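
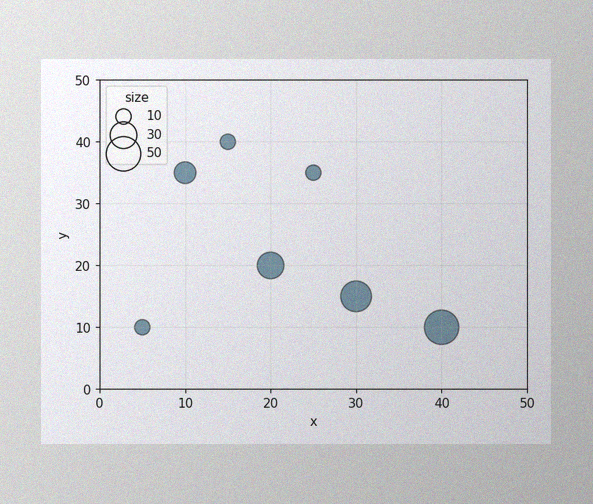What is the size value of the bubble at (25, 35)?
10

The image has some photo noise and uneven lighting. Matching the bubble at (25, 35) against the size legend gives 10.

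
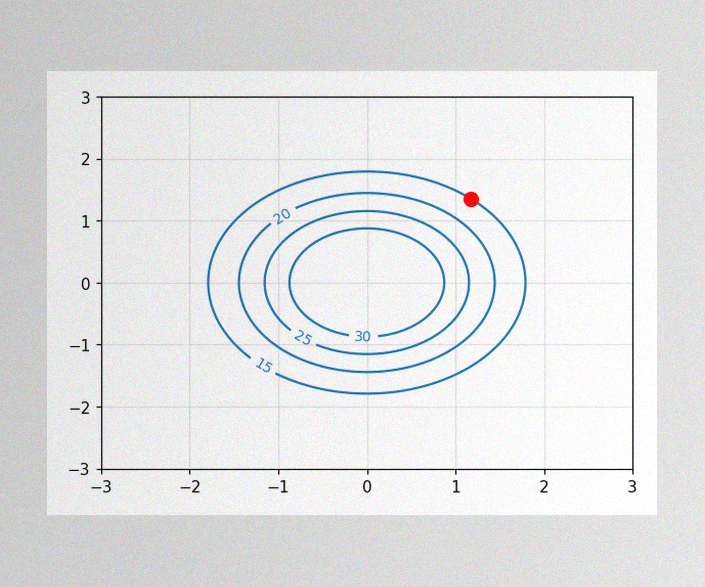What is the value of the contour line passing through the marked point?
15

The image has some photo noise and uneven lighting. The marked point sits on the contour labelled 15.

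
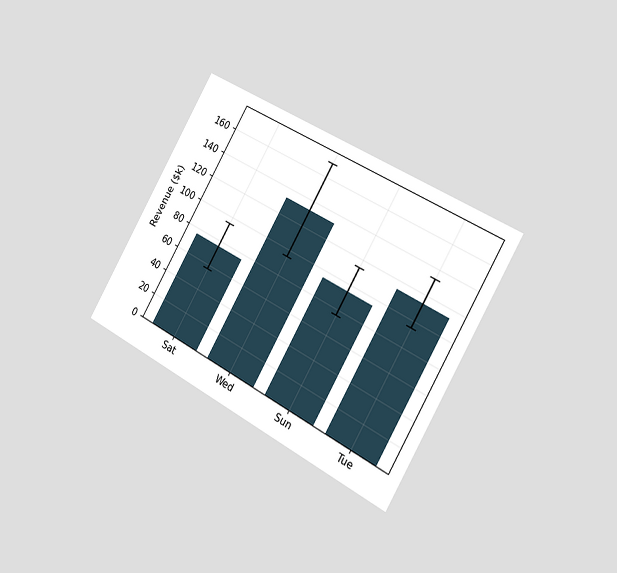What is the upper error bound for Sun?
The chart is tilted about 30° clockwise and viewed slightly from the right. The Sun bar's upper whisker reaches $114k.

$114k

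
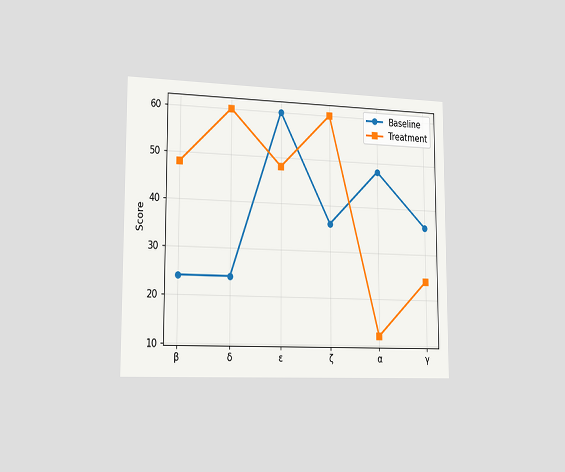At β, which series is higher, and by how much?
Treatment, by 24

The chart is viewed slightly from the left. At β, Treatment sits above the other line by 24.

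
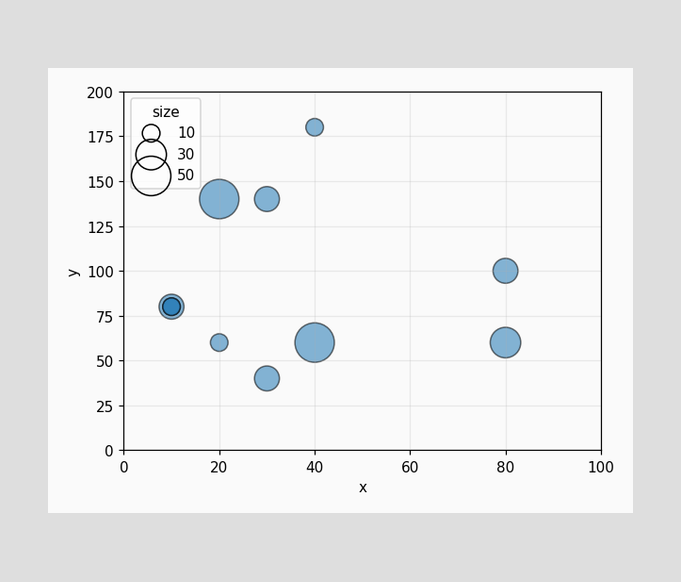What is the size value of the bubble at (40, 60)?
Matching the bubble at (40, 60) against the size legend gives 50.

50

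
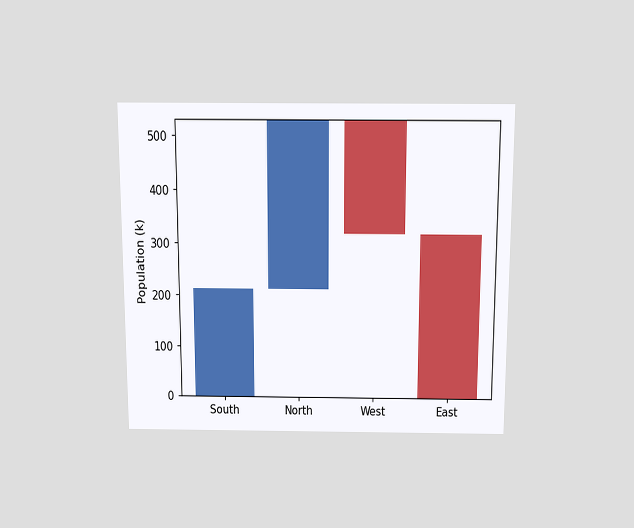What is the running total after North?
The chart is viewed slightly from above. After North the running total reaches 530k.

530k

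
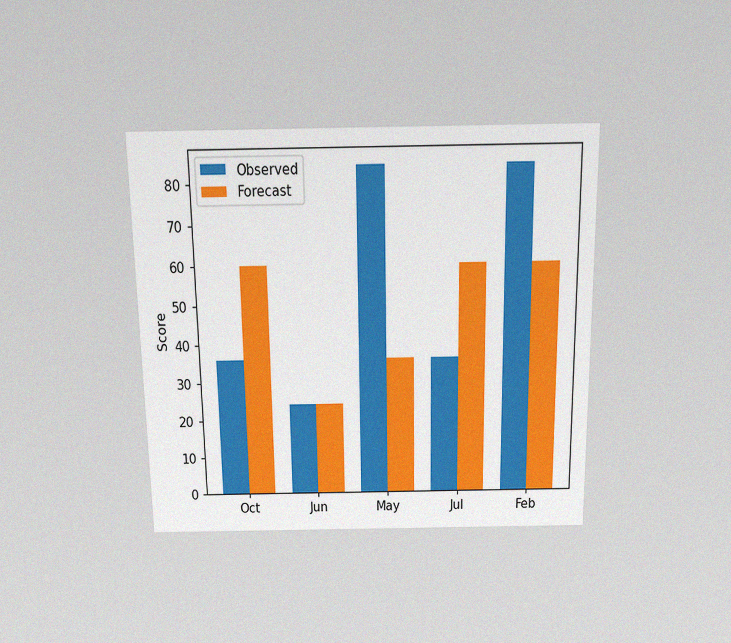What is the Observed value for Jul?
36

The chart is viewed slightly from above, with some photo noise. The Observed bar at Jul reaches 36 on the y-axis.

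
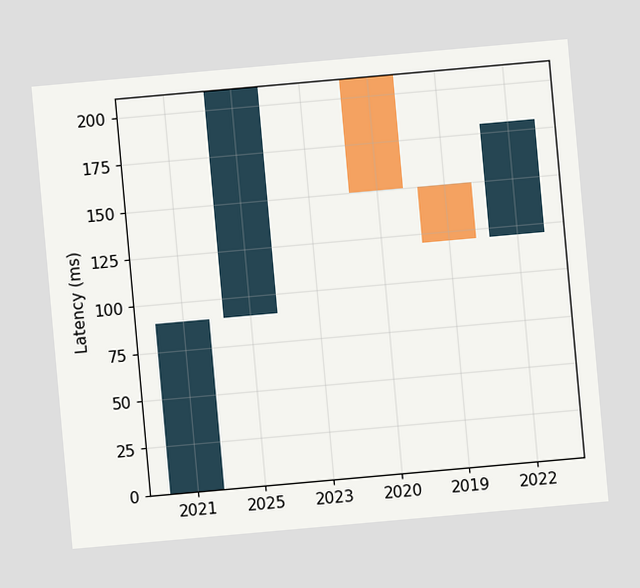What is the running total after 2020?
150ms

The chart is tilted about 5° counter-clockwise. After 2020 the running total reaches 150ms.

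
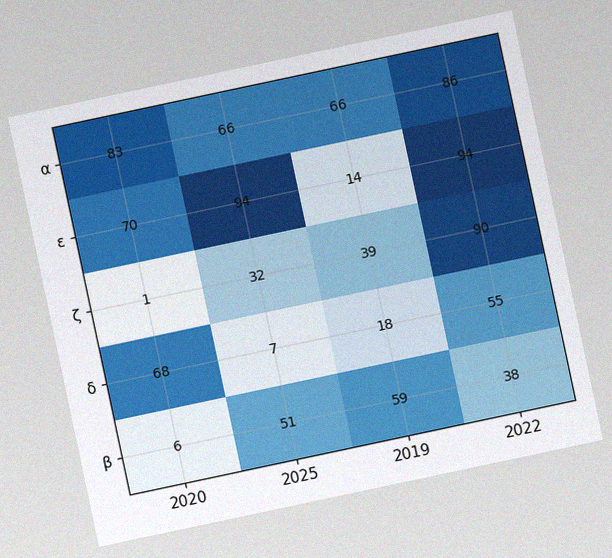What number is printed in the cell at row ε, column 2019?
14

The chart is tilted about 12° counter-clockwise, with some photo noise. The (ε, 2019) cell reads 14.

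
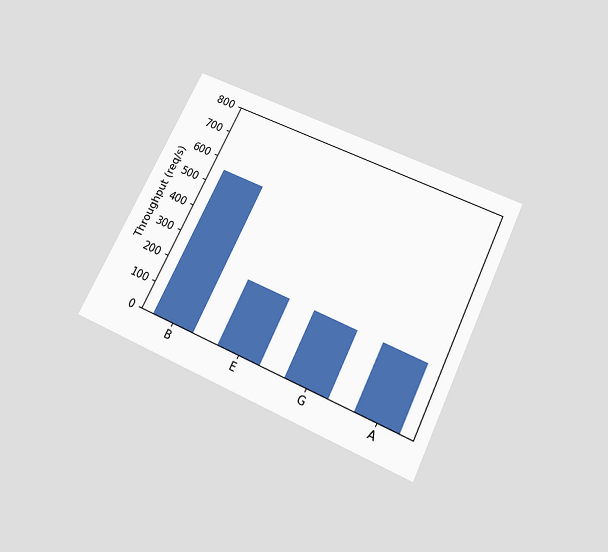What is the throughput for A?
The chart is tilted about 26° clockwise and viewed slightly from below. Reading along the chart's y-axis, the A bar reaches 240req/s.

240req/s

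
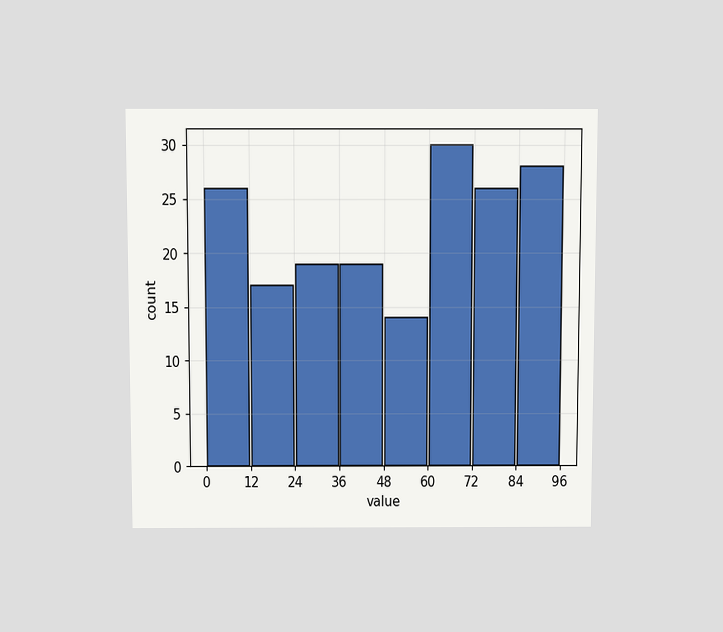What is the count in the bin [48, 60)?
The chart is viewed slightly from above. The [48, 60) bin has height 14.

14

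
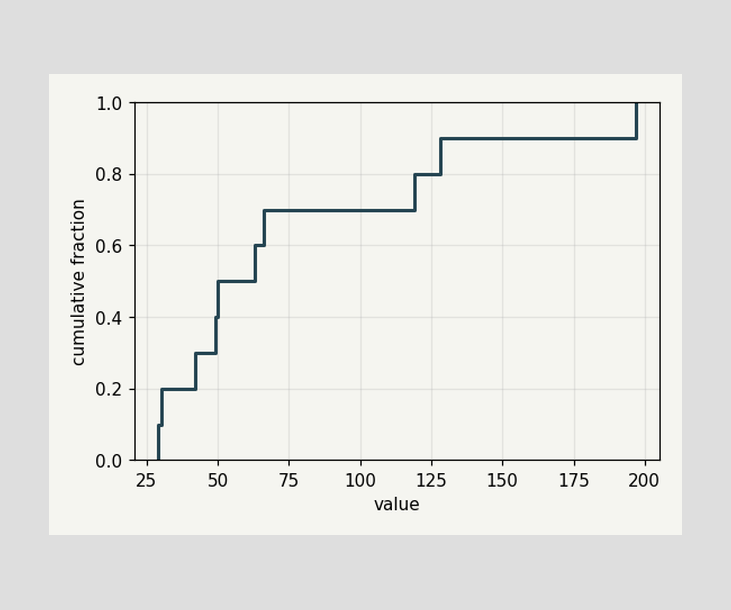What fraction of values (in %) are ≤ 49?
40%

At x=49 the ECDF step is at 40%.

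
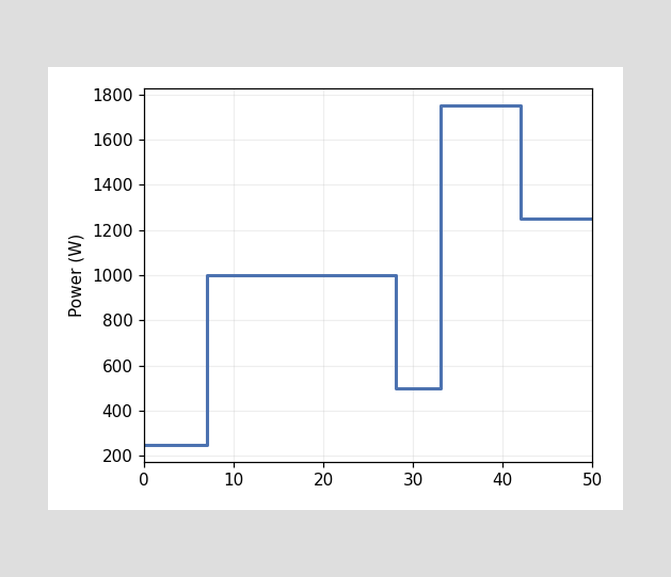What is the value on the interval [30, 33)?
500W

On [30, 33) the step sits at 500W.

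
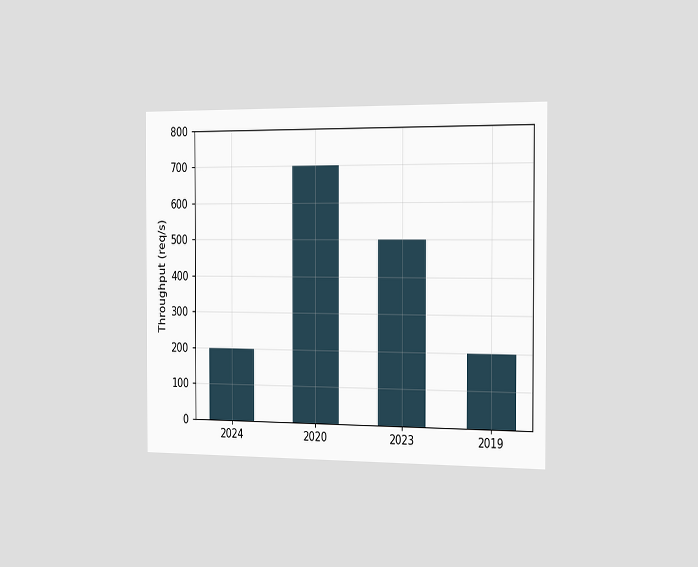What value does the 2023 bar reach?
The chart is viewed slightly from the right. Reading along the chart's y-axis, the 2023 bar reaches 500req/s.

500req/s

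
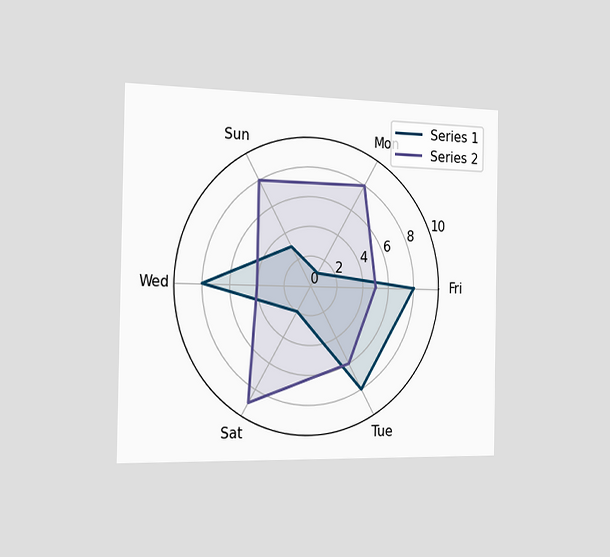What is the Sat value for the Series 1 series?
2

The chart is viewed slightly from the left. On the Sat axis, Series 1 reaches 2.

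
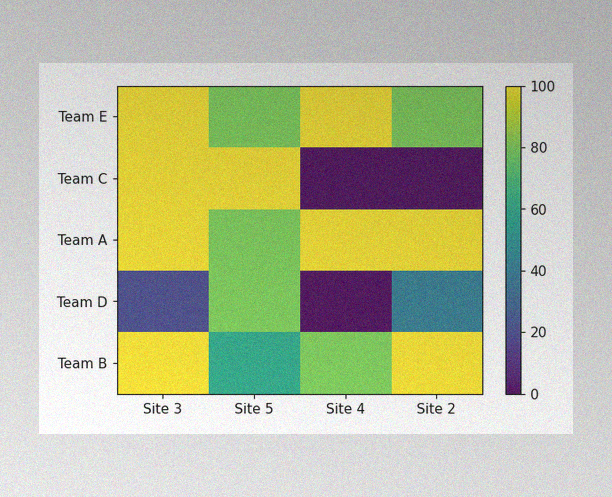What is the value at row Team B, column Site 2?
100

The image has some photo noise and uneven lighting. Matching cell (Team B, Site 2) against the colorbar gives 100.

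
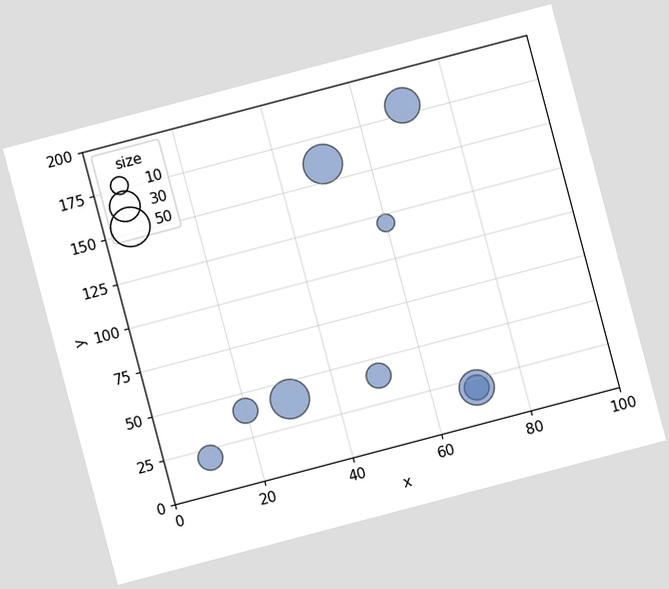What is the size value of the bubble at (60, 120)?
The chart is tilted about 15° counter-clockwise. Matching the bubble at (60, 120) against the size legend gives 10.

10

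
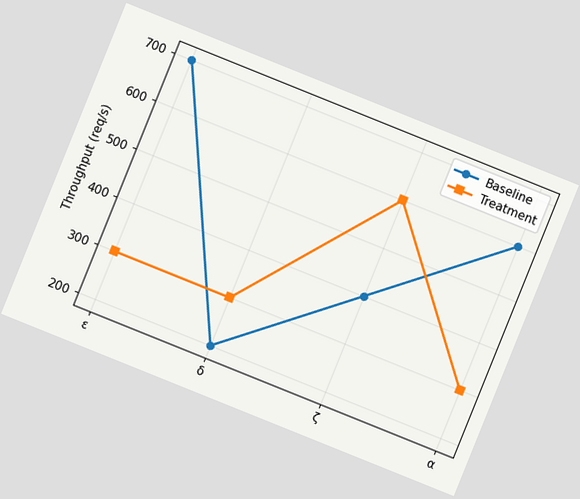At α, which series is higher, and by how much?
The chart is tilted about 22° clockwise. At α, Baseline sits above the other line by 300req/s.

Baseline, by 300req/s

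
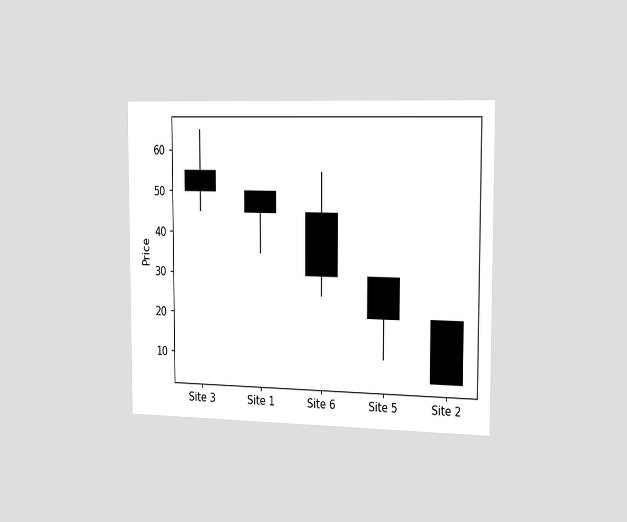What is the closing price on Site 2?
5

The chart is viewed slightly from the right. The Site 2 candle closes at 5.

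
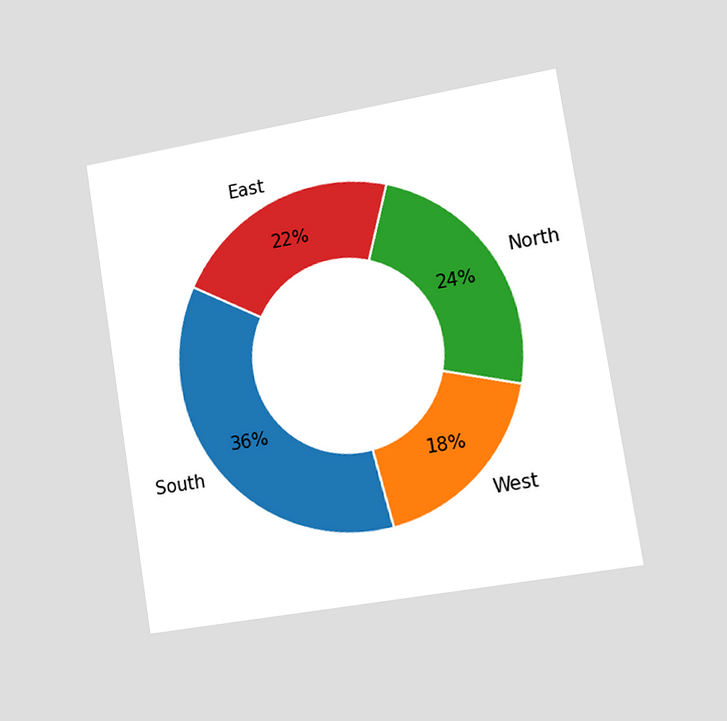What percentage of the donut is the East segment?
The chart is tilted about 9° counter-clockwise and viewed slightly from the right. The East segment takes up 22% of the ring.

22%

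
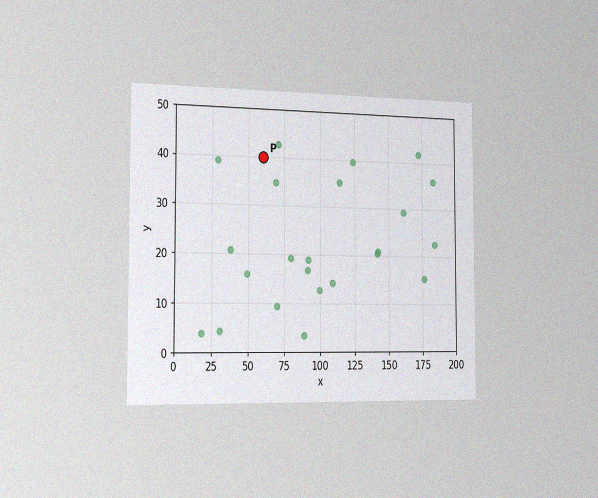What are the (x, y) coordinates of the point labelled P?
The chart is viewed slightly from the left, with some photo noise. Following the gridlines from P to each axis, P sits at (60, 40).

(60, 40)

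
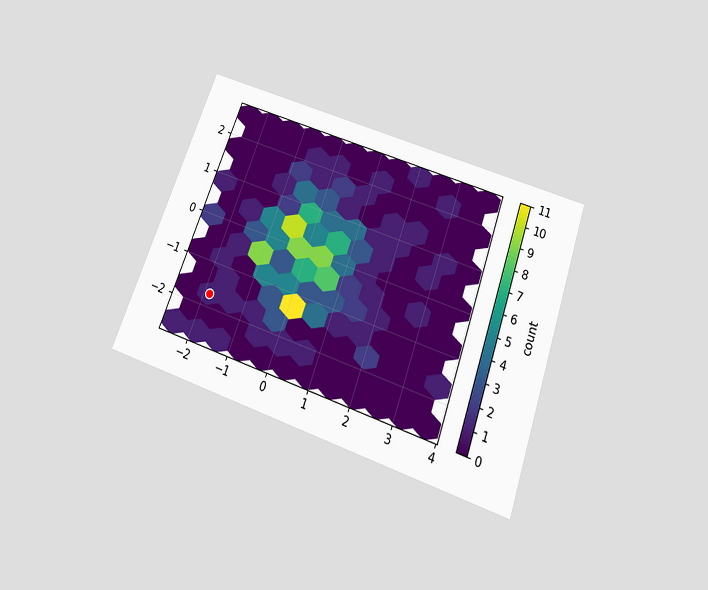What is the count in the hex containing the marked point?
1

The chart is tilted about 20° clockwise and viewed slightly from below. The marked hex reads 1 on the colorbar.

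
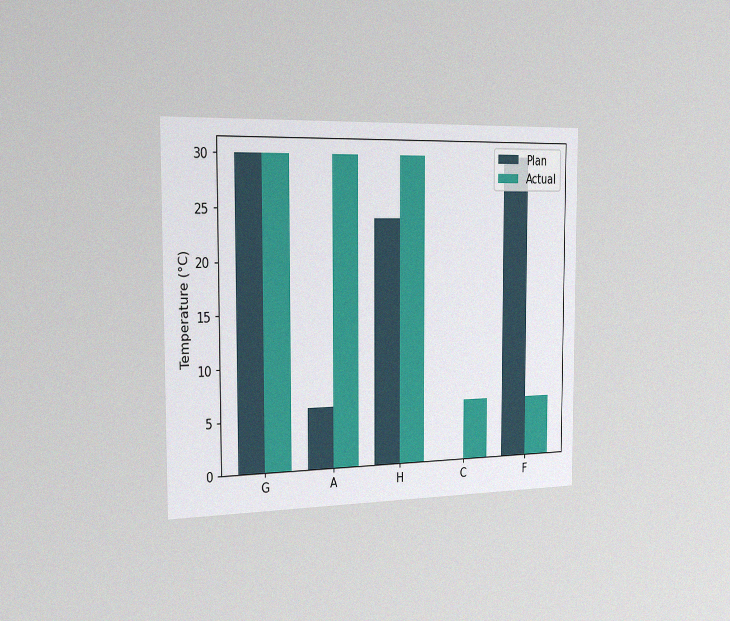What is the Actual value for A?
30°C

The chart is viewed slightly from the left, with some photo noise. The Actual bar at A reaches 30°C on the y-axis.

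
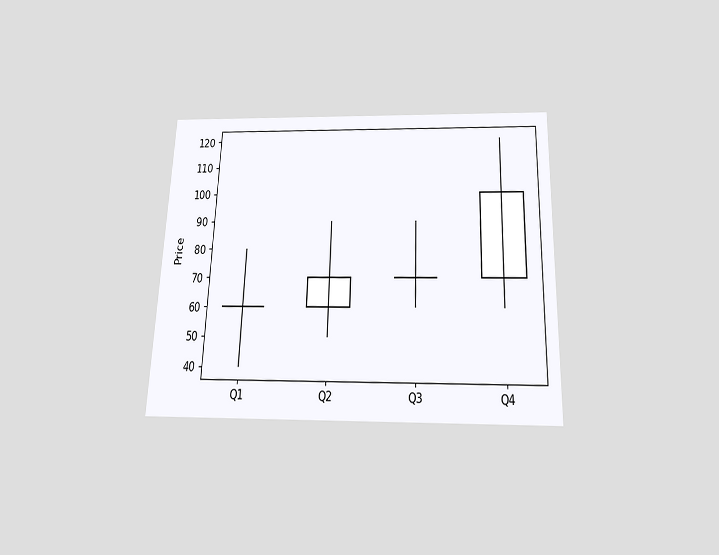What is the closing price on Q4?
100

The chart is tilted about 2° clockwise and viewed slightly from below. The Q4 candle closes at 100.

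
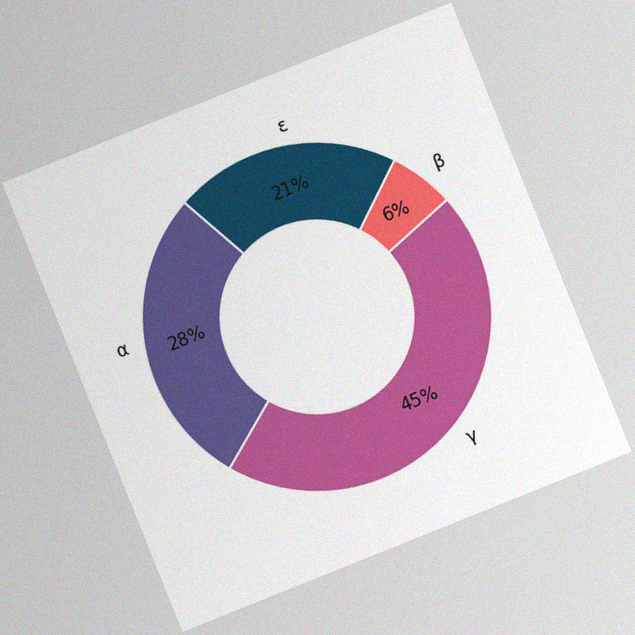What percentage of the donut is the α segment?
28%

The chart is tilted about 22° counter-clockwise, with some photo noise. The α segment takes up 28% of the ring.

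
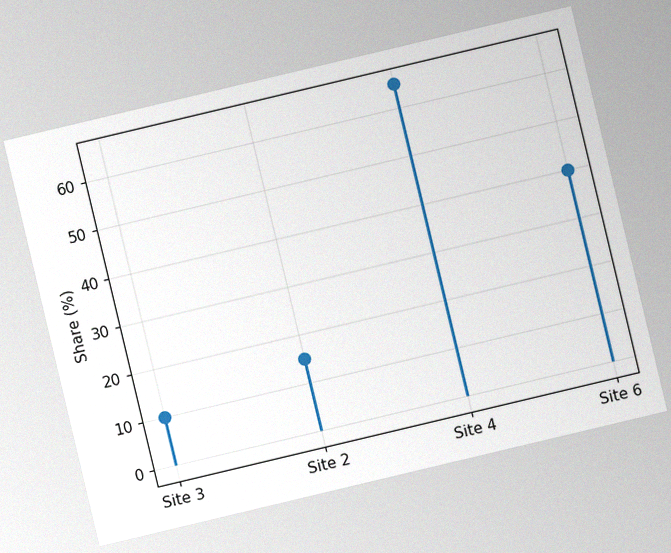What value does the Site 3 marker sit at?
The chart is tilted about 13° counter-clockwise, with some photo noise. The Site 3 marker sits at 10%.

10%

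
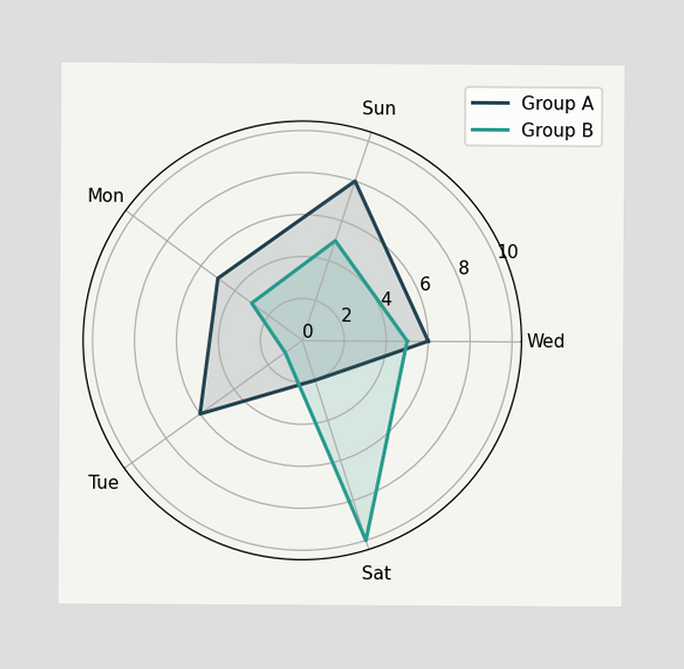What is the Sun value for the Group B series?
5

On the Sun axis, Group B reaches 5.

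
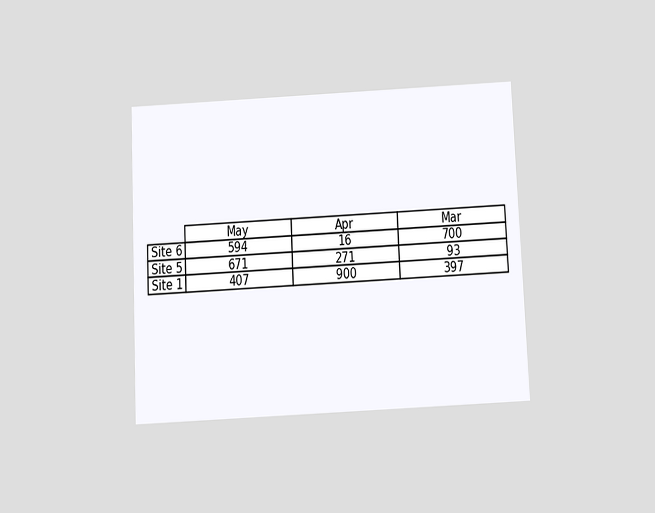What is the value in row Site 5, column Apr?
The chart is tilted about 3° counter-clockwise and viewed slightly from below. The (Site 5, Apr) cell reads 271.

271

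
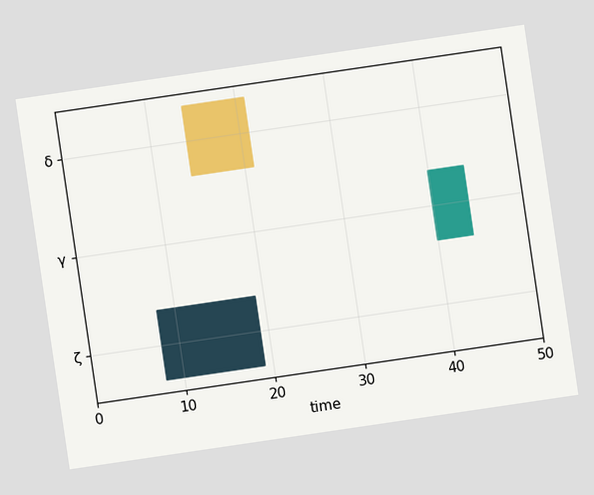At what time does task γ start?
40

The chart is tilted about 8° counter-clockwise. The γ bar begins at t=40.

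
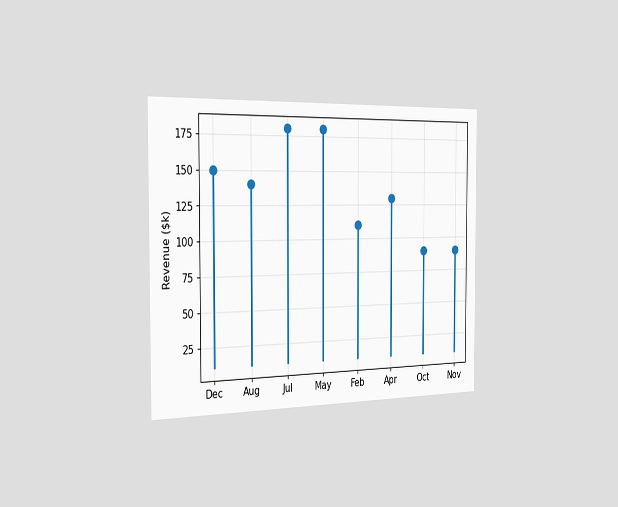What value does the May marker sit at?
The chart is viewed slightly from the left. The May marker sits at $180k.

$180k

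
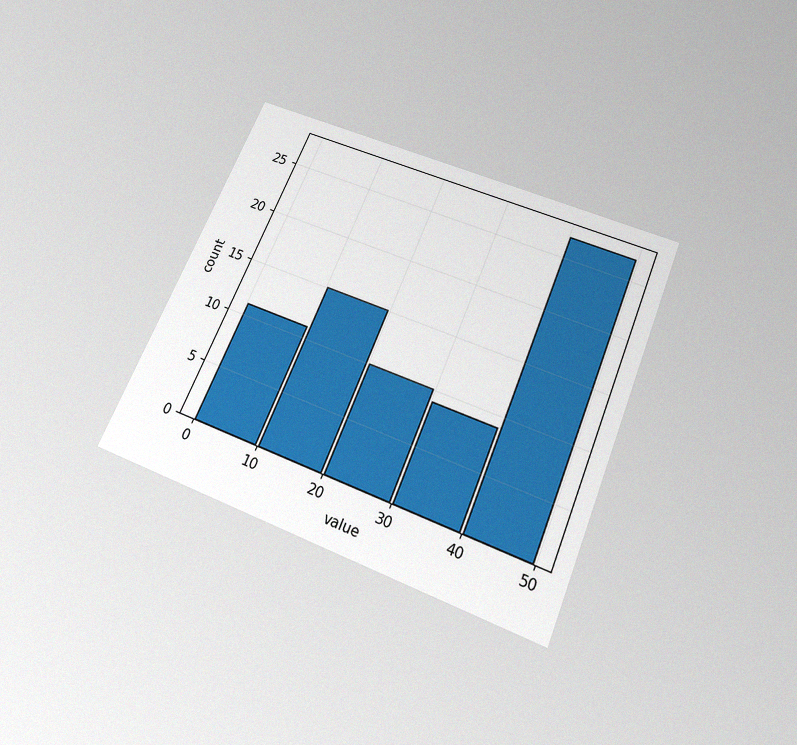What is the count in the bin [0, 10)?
The chart is tilted about 23° clockwise and viewed slightly from below, with some photo noise. The [0, 10) bin has height 11.

11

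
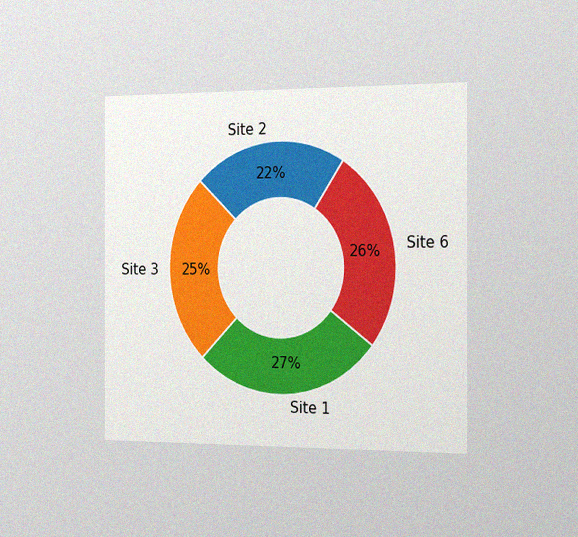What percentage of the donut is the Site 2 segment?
The chart is viewed slightly from the right, with some photo noise. The Site 2 segment takes up 22% of the ring.

22%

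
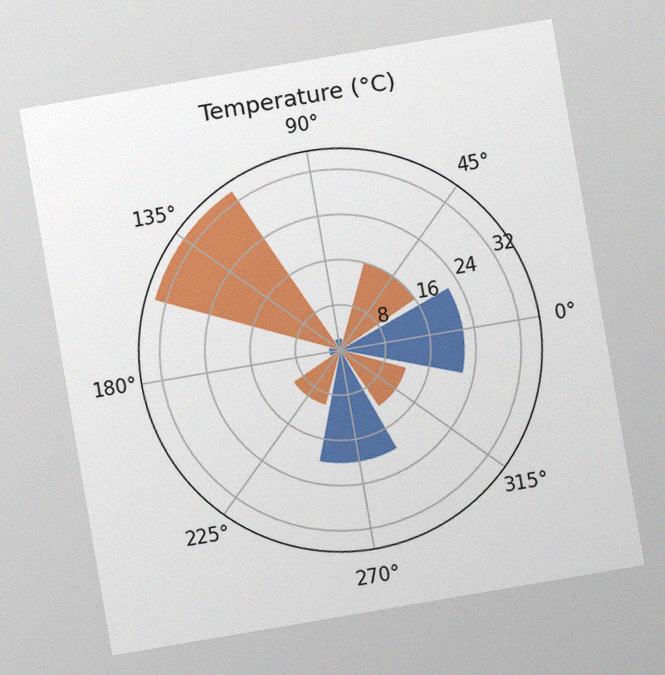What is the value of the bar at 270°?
20°C

The chart is tilted about 10° counter-clockwise, with some photo noise. The bar at 270° reaches 20°C on the radial axis.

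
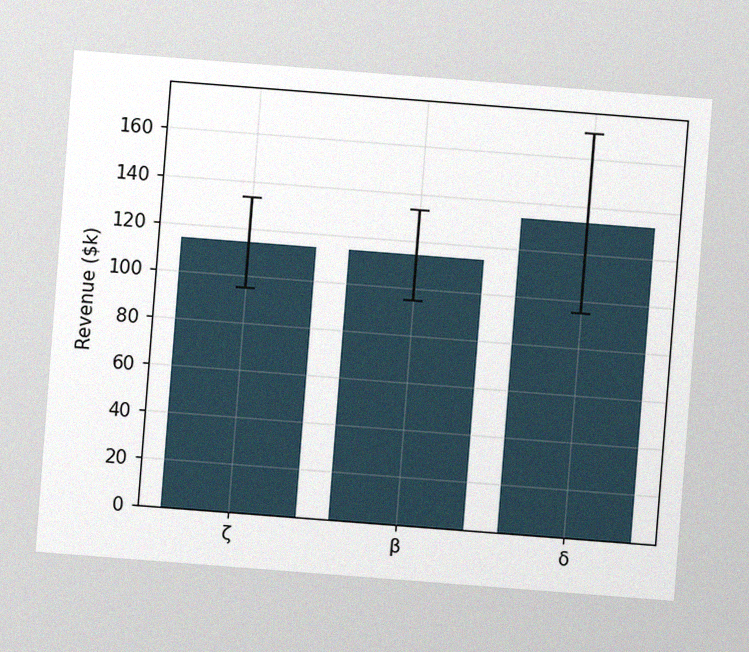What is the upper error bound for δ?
The chart is tilted about 4° clockwise, with some photo noise. The δ bar's upper whisker reaches $171k.

$171k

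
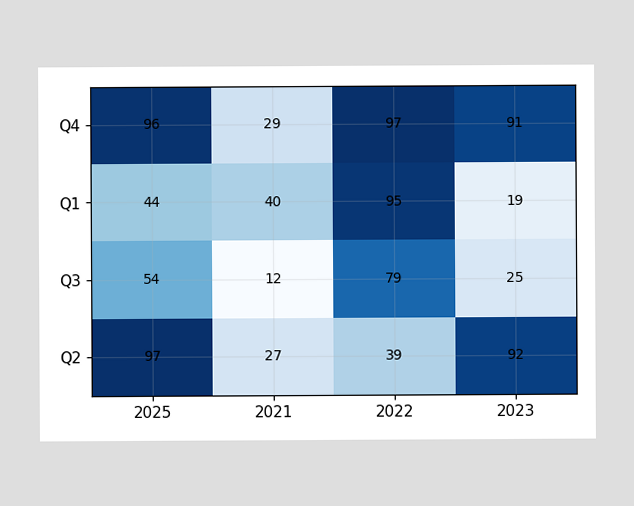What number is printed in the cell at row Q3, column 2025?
54

The (Q3, 2025) cell reads 54.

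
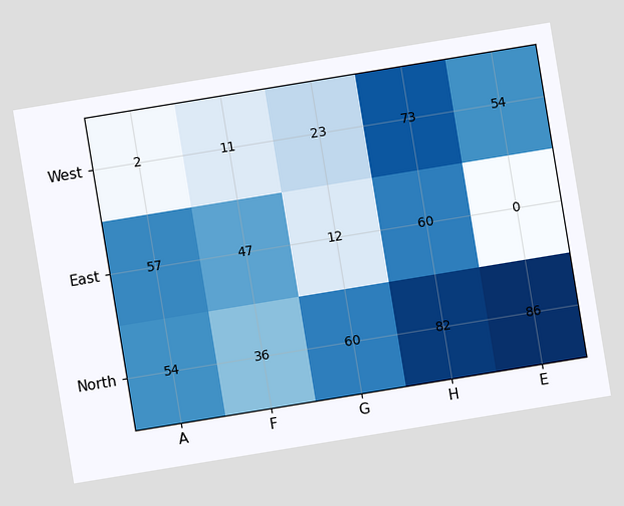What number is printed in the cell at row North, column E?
The chart is tilted about 9° counter-clockwise. The (North, E) cell reads 86.

86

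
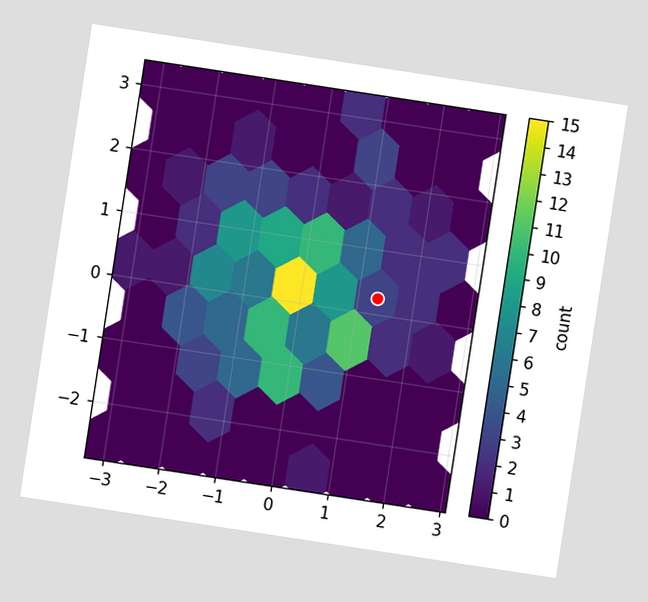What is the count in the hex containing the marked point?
3

The chart is tilted about 9° clockwise. The marked hex reads 3 on the colorbar.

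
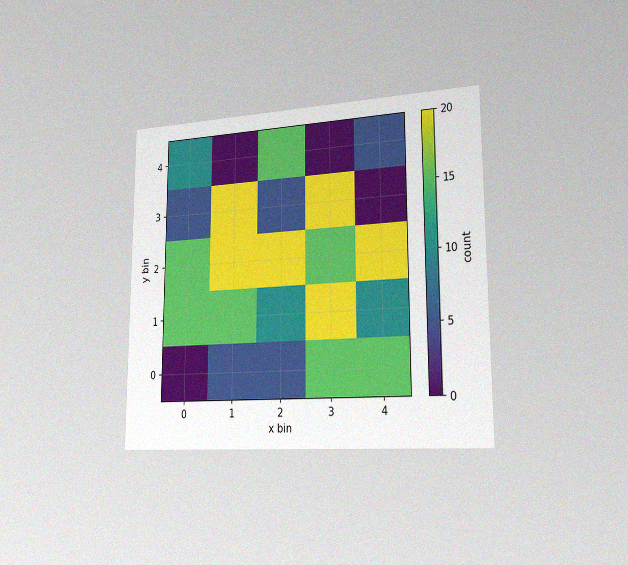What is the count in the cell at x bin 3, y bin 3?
20

The chart is viewed slightly from the right, with some photo noise. Matching the cell (3, 3) against the colorbar gives 20.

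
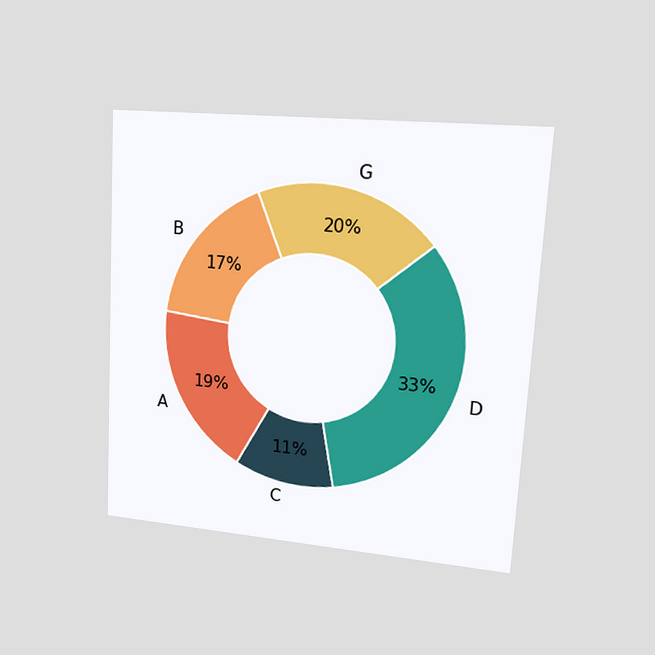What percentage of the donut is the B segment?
The chart is tilted about 3° clockwise and viewed at a slight angle. The B segment takes up 17% of the ring.

17%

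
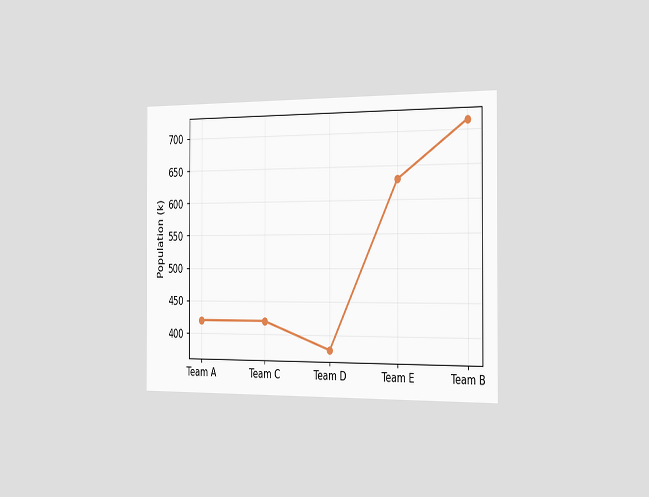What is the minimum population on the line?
The chart is viewed slightly from the right. The lowest point is at Team D, and reading across to the y-axis gives 378k.

378k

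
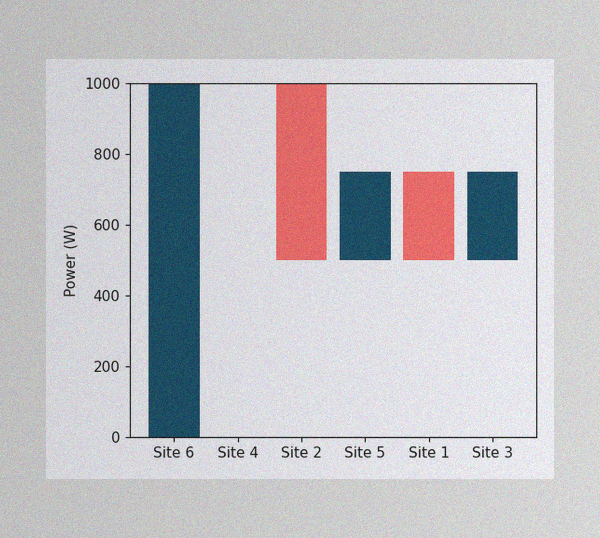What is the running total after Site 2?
500W

The image has some photo noise and uneven lighting. After Site 2 the running total reaches 500W.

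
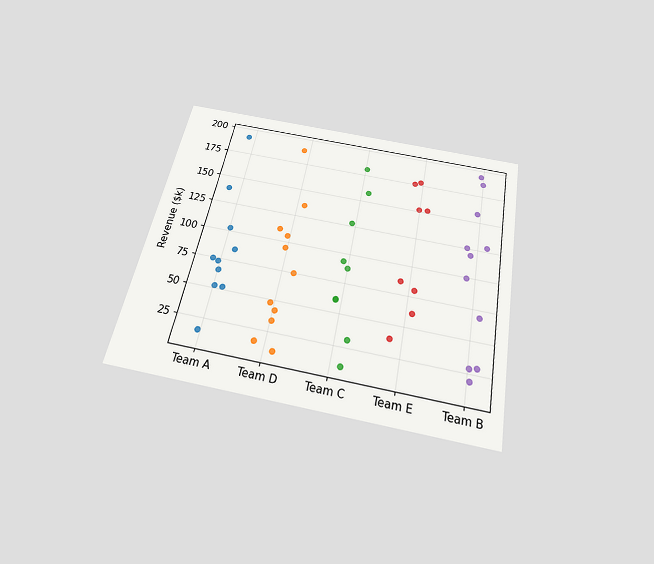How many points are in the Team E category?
8

The chart is tilted about 11° clockwise and viewed slightly from below. Counting the markers in the Team E column gives 8.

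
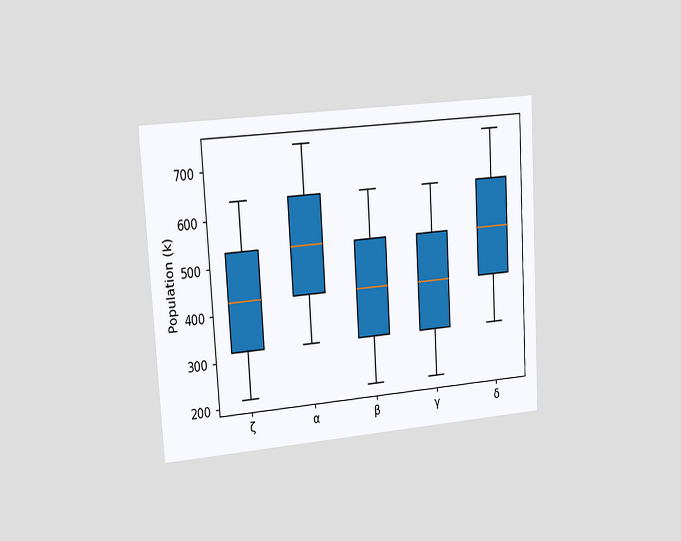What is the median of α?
530k

The chart is tilted about 3° counter-clockwise and viewed slightly from the left. The median line in the α box sits at 530k.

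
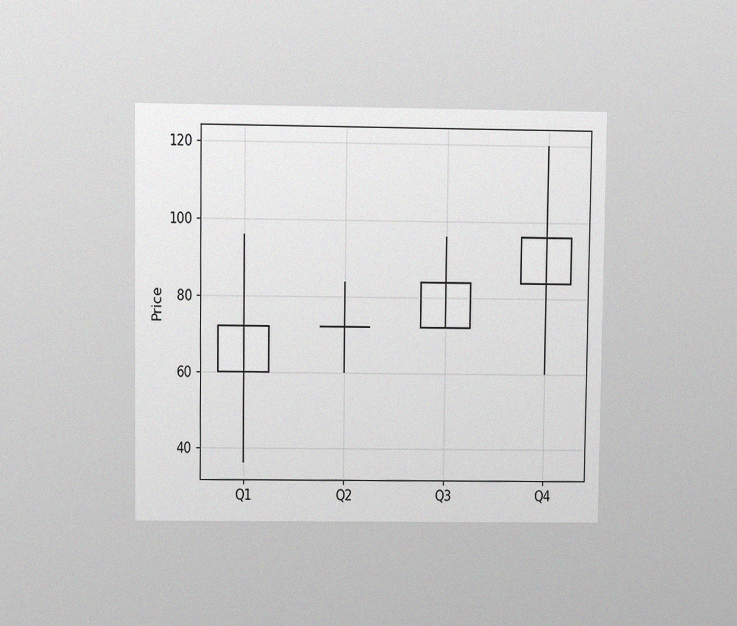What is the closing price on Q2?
72

The chart is viewed at a slight angle, with some photo noise. The Q2 candle closes at 72.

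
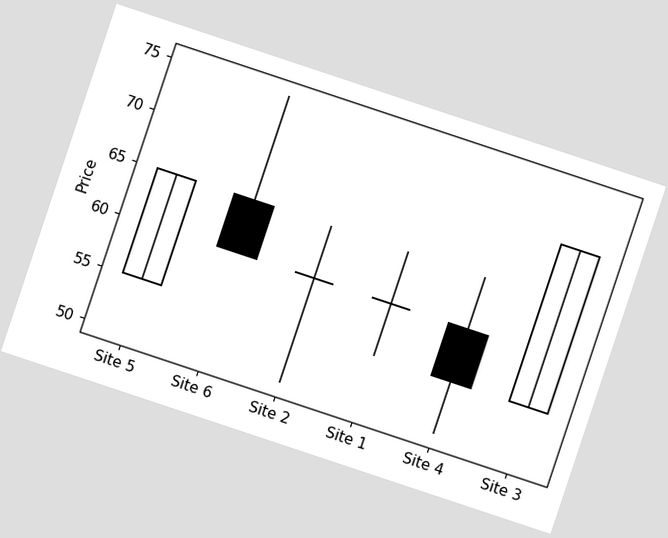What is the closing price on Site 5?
65

The chart is tilted about 18° clockwise. The Site 5 candle closes at 65.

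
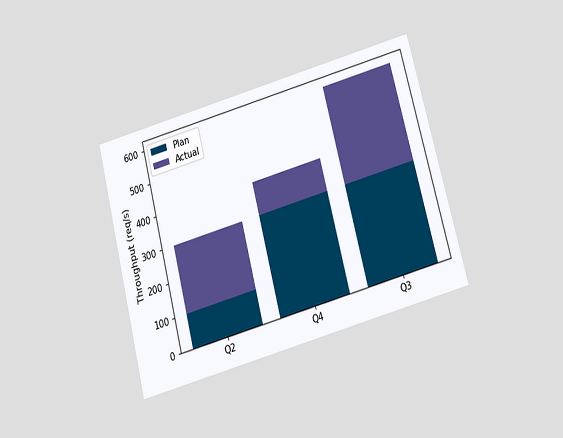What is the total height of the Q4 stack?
The chart is tilted about 15° counter-clockwise and viewed slightly from below. The Q4 stack's top reaches 400req/s on the y-axis.

400req/s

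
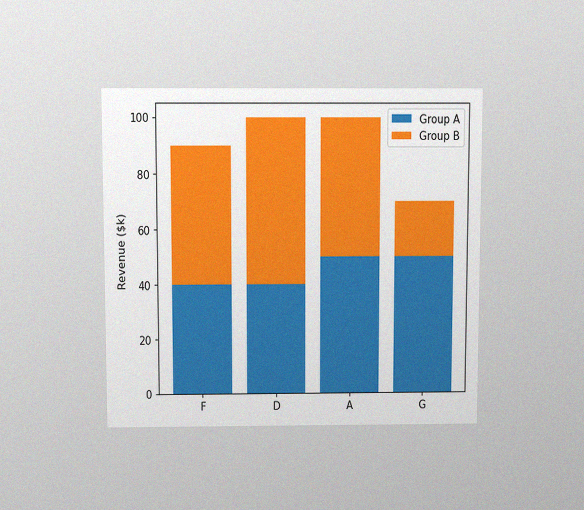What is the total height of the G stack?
The chart is viewed slightly from above, with some photo noise. The G stack's top reaches $70k on the y-axis.

$70k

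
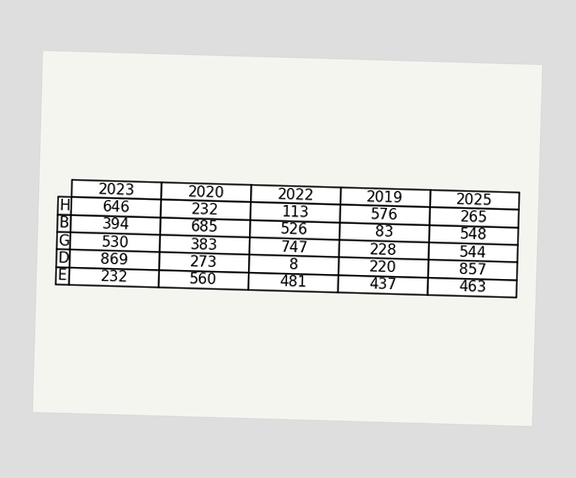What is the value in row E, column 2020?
The (E, 2020) cell reads 560.

560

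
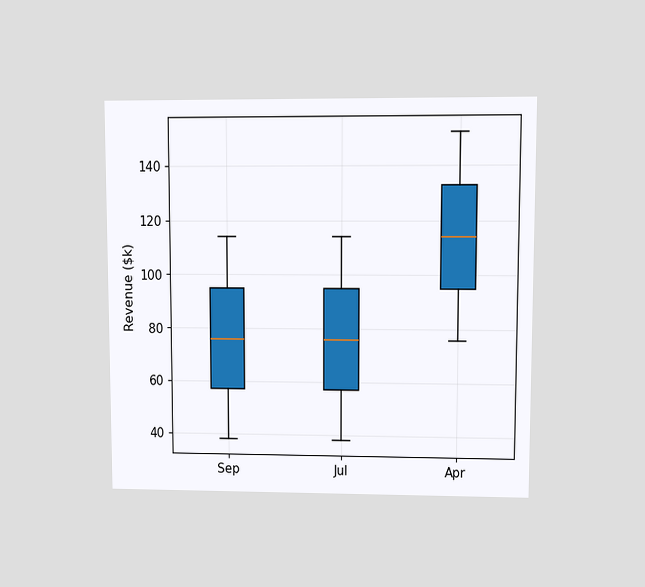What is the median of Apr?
The chart is viewed at a slight angle. The median line in the Apr box sits at $114k.

$114k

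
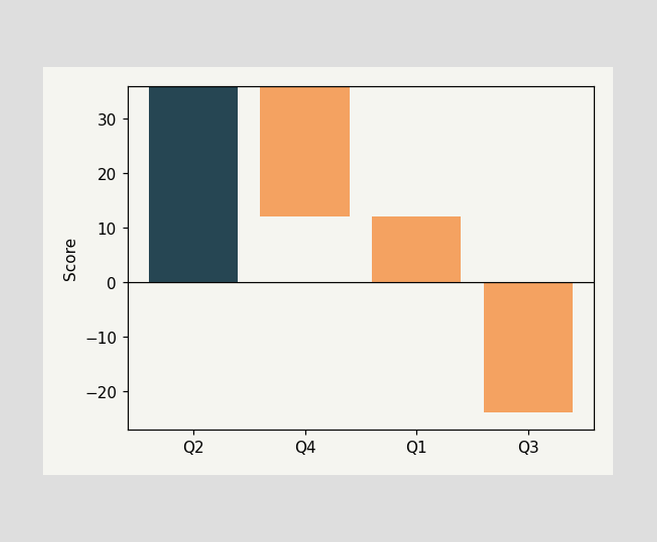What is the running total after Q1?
0

After Q1 the running total reaches 0.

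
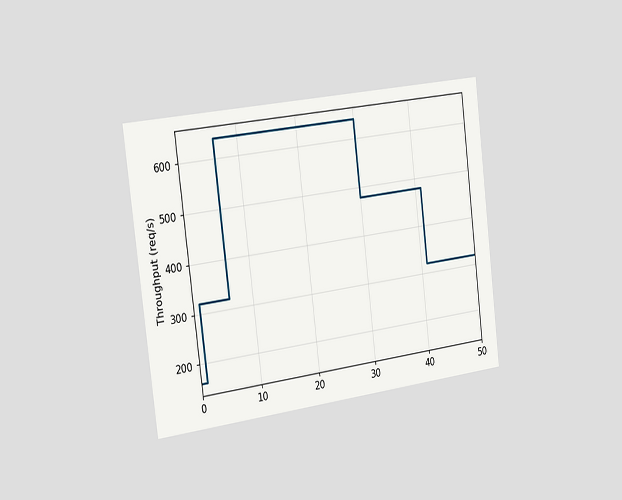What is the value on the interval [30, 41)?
480req/s

The chart is tilted about 7° counter-clockwise and viewed slightly from the left. On [30, 41) the step sits at 480req/s.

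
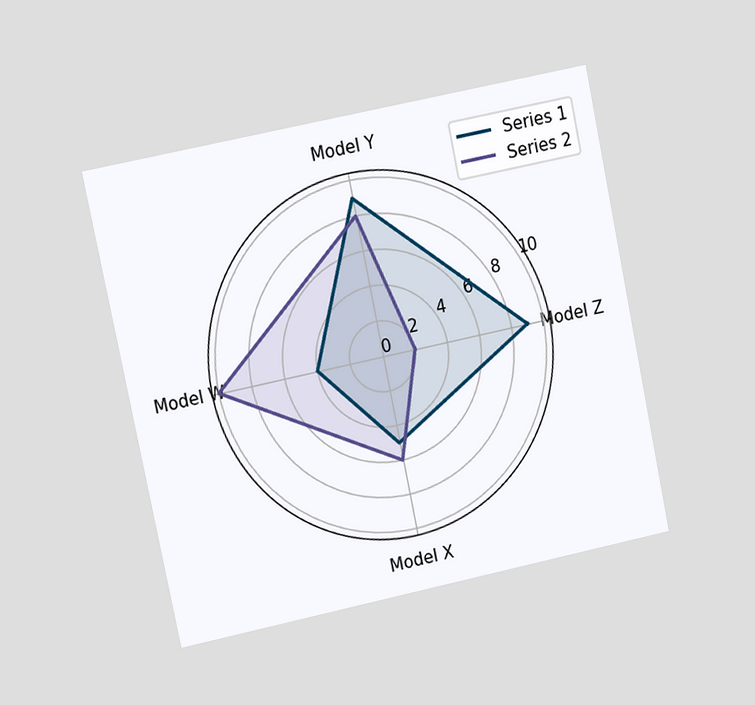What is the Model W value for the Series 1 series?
The chart is tilted about 12° counter-clockwise and viewed at a slight angle. On the Model W axis, Series 1 reaches 4.

4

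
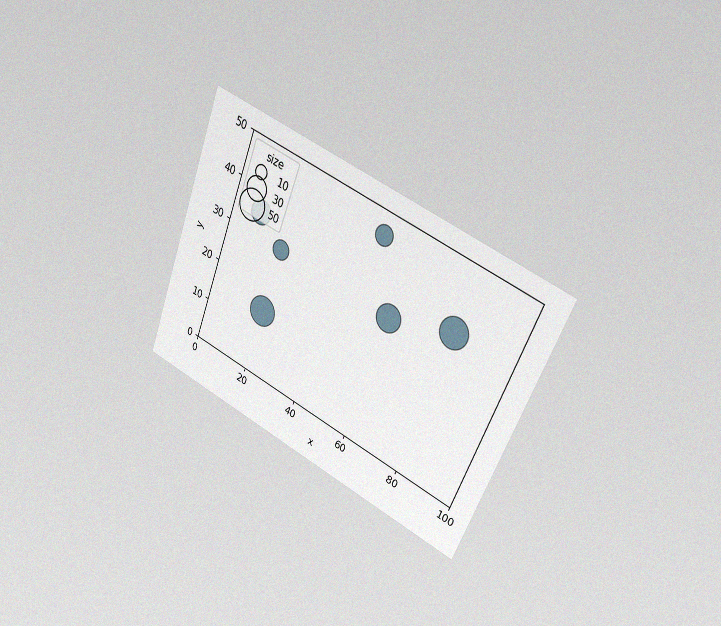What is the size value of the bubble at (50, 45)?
The chart is tilted about 22° clockwise and viewed slightly from the right, with some photo noise. Matching the bubble at (50, 45) against the size legend gives 20.

20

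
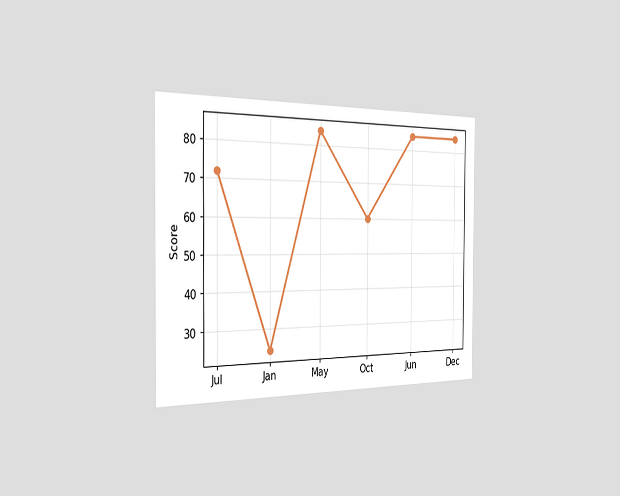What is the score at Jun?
84

The chart is viewed slightly from the left. At Jun, the line is at 84.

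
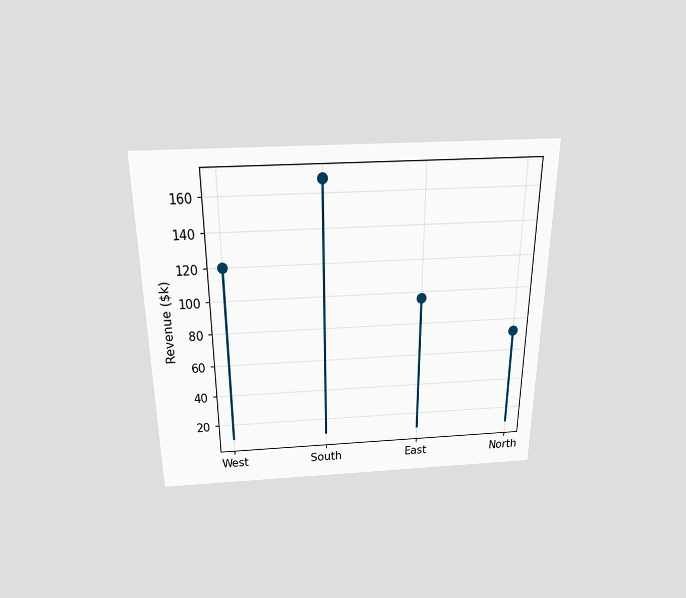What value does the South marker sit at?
$168k

The chart is viewed slightly from above. The South marker sits at $168k.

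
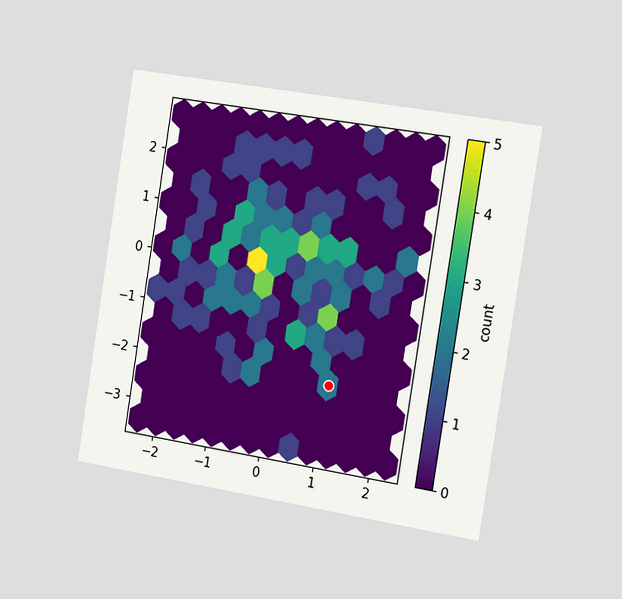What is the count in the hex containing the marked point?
The chart is tilted about 9° clockwise and viewed slightly from the right. The marked hex reads 2 on the colorbar.

2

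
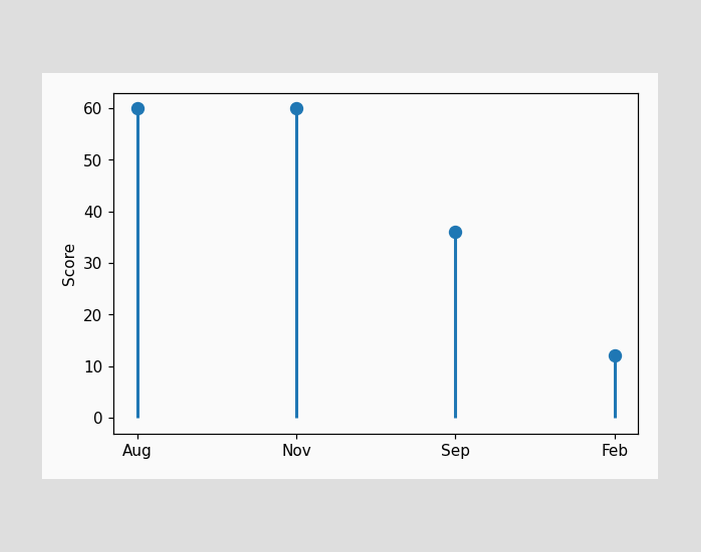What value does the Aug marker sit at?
The Aug marker sits at 60.

60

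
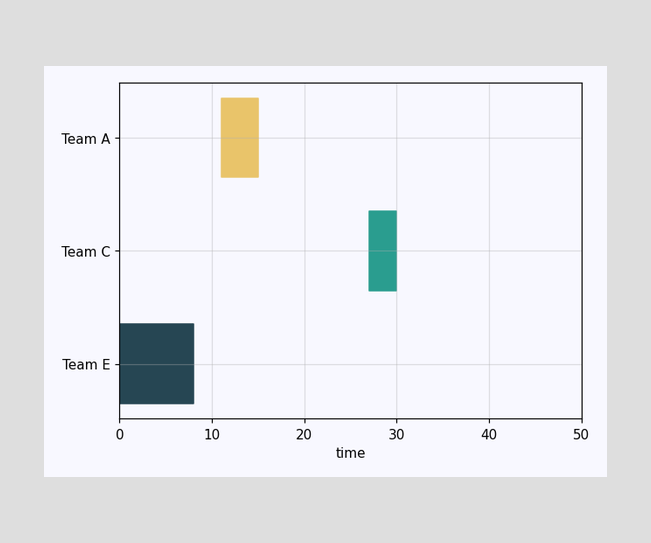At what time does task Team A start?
11

The Team A bar begins at t=11.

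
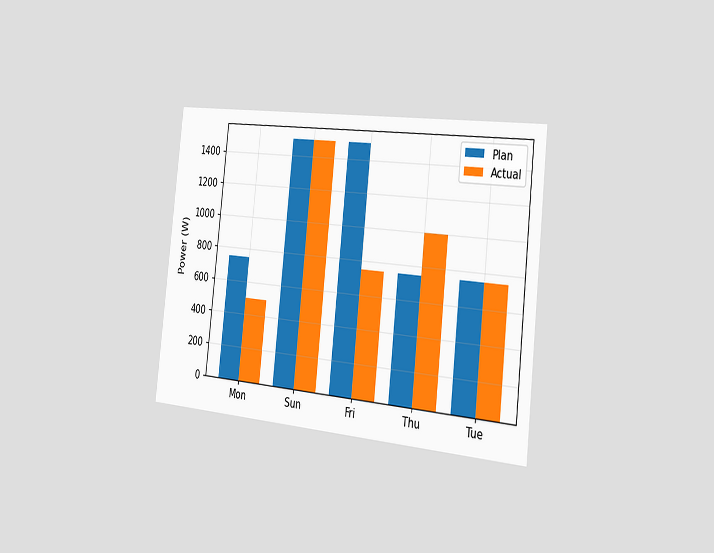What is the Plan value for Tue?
The chart is tilted about 6° clockwise and viewed slightly from the right. The Plan bar at Tue reaches 750W on the y-axis.

750W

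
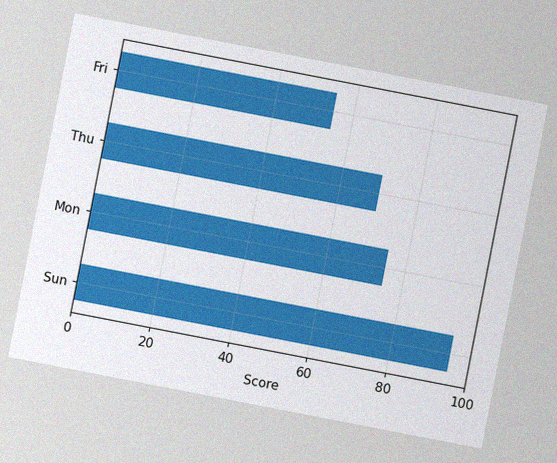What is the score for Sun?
The chart is tilted about 11° clockwise, with some photo noise. Reading along the chart's x-axis, the Sun bar reaches 95.

95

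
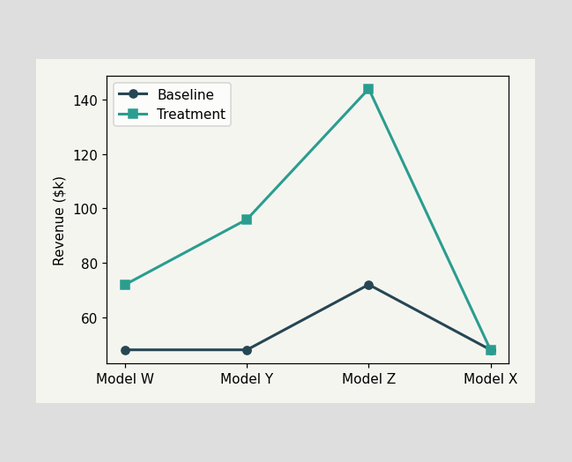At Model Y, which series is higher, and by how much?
Treatment, by $48k

At Model Y, Treatment sits above the other line by $48k.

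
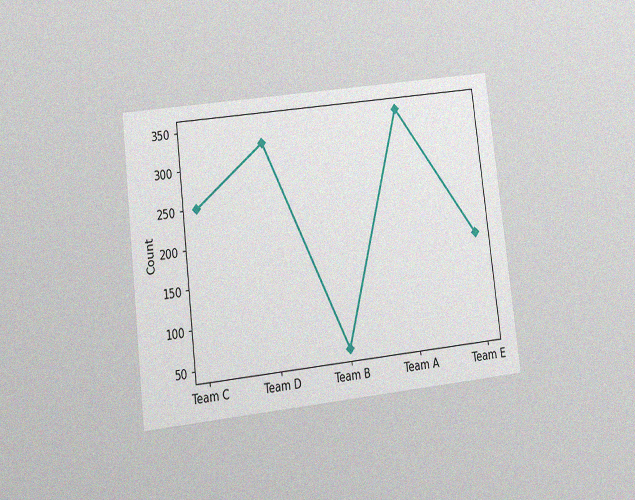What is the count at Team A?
The chart is tilted about 7° counter-clockwise and viewed at a slight angle, with some photo noise. At Team A, the line is at 350.

350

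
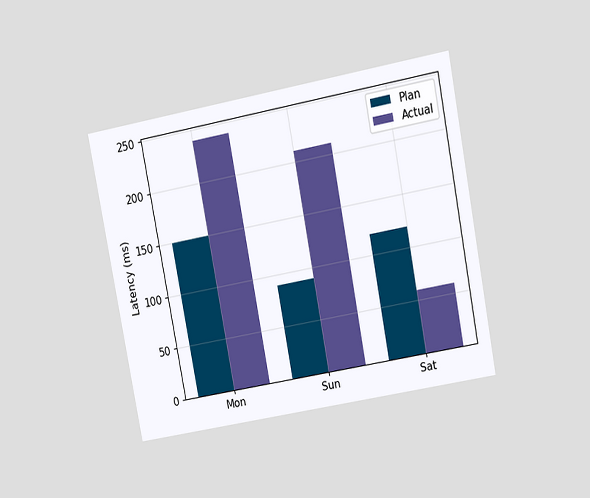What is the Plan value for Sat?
120ms

The chart is tilted about 11° counter-clockwise and viewed at a slight angle. The Plan bar at Sat reaches 120ms on the y-axis.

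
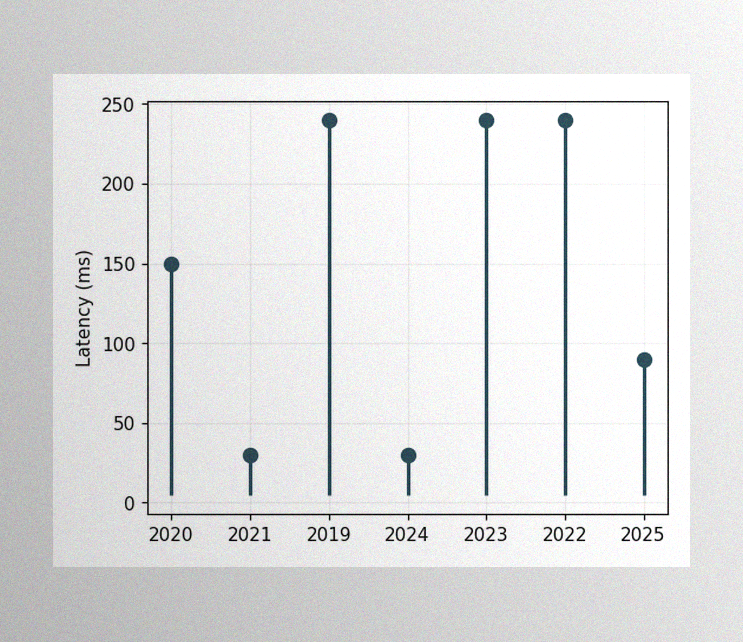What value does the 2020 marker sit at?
150ms

The image has some photo noise and uneven lighting. The 2020 marker sits at 150ms.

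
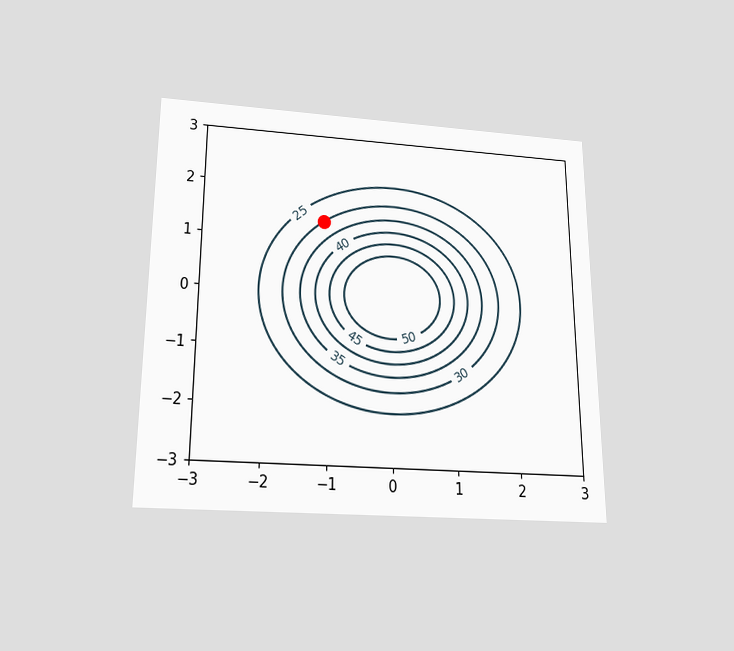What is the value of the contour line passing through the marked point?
30

The chart is viewed slightly from below. The marked point sits on the contour labelled 30.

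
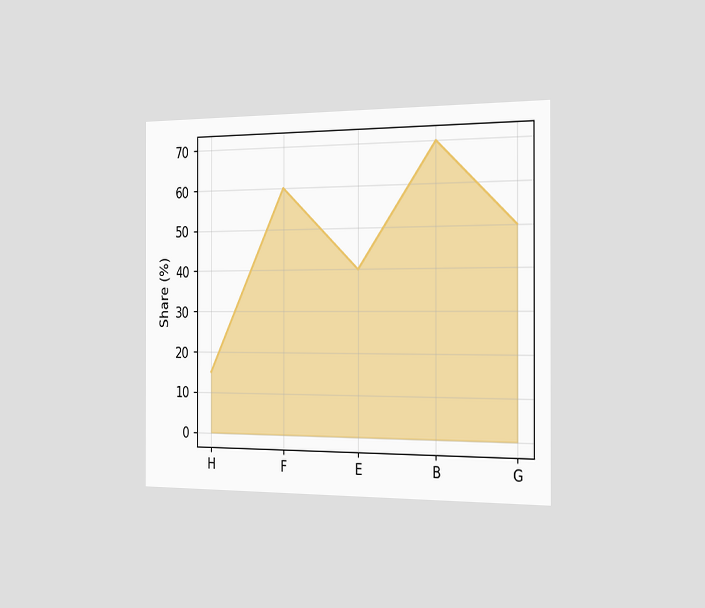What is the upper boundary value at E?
The chart is viewed slightly from the right. At E the upper boundary is at 40%.

40%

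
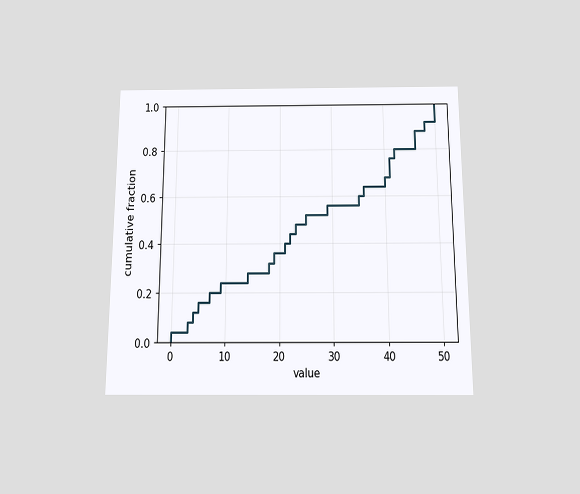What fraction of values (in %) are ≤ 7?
20%

The chart is viewed slightly from below. At x=7 the ECDF step is at 20%.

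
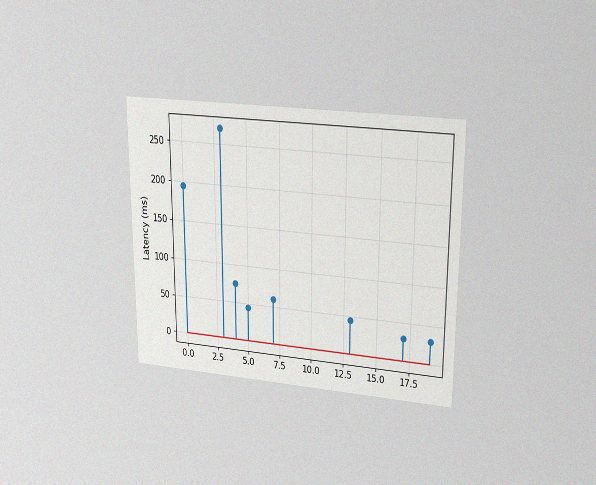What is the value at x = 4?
75ms

The chart is viewed slightly from above, with some photo noise. The stem at x=4 reaches 75ms.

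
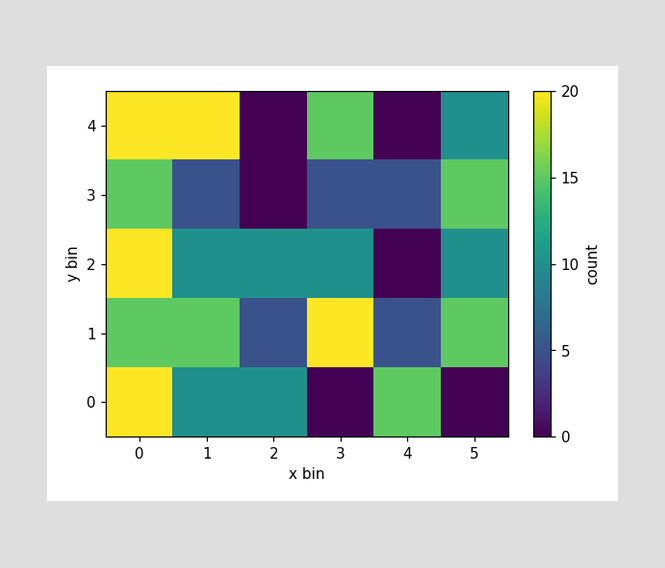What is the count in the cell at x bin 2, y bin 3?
0

Matching the cell (2, 3) against the colorbar gives 0.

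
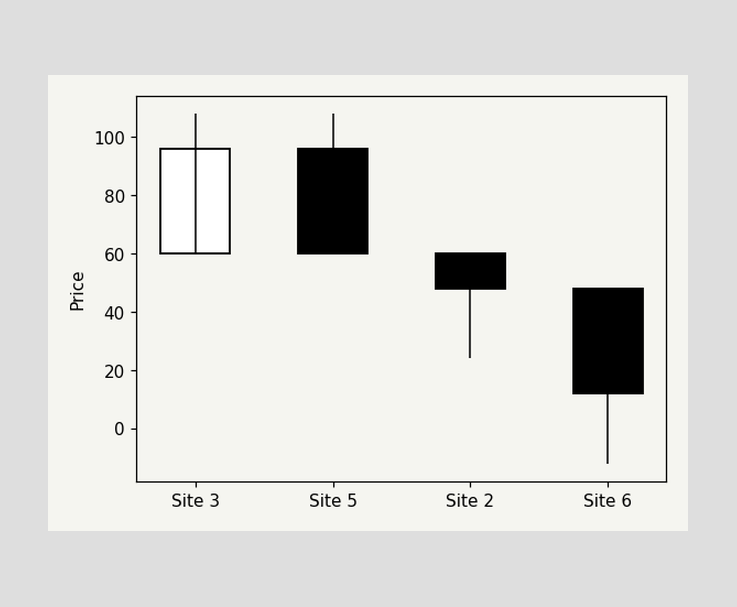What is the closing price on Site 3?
The Site 3 candle closes at 96.

96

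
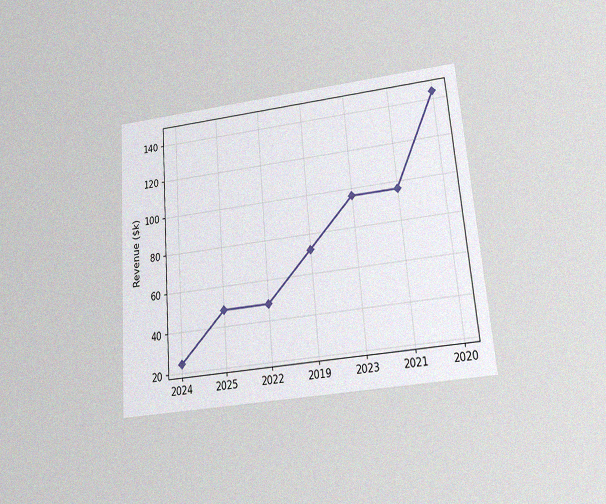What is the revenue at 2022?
$48k

The chart is tilted about 5° counter-clockwise and viewed slightly from below, with some photo noise. At 2022, the line is at $48k.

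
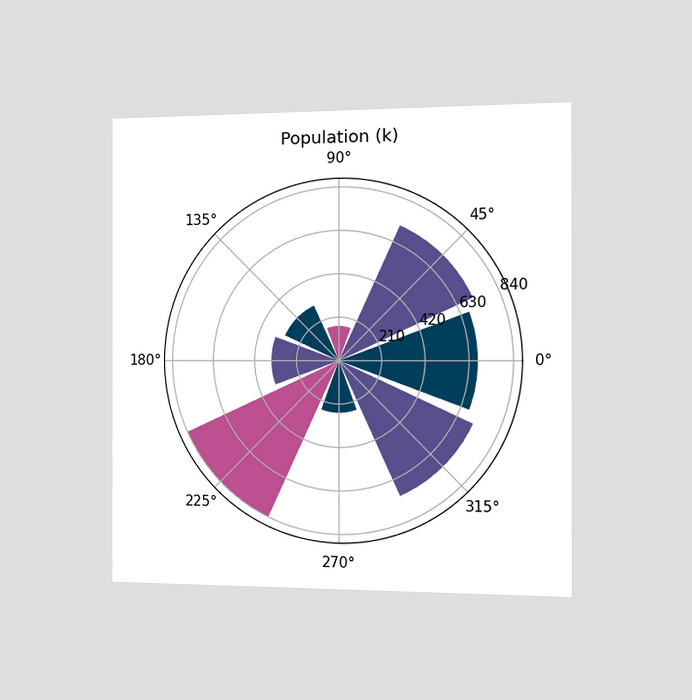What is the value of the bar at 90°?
168k

The chart is viewed slightly from the right. The bar at 90° reaches 168k on the radial axis.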